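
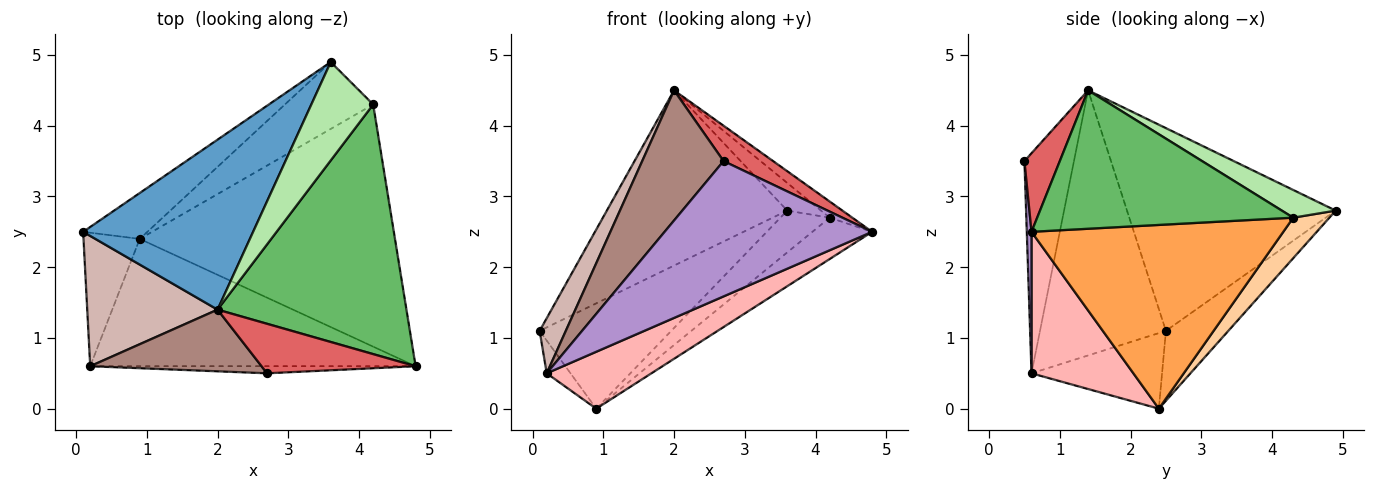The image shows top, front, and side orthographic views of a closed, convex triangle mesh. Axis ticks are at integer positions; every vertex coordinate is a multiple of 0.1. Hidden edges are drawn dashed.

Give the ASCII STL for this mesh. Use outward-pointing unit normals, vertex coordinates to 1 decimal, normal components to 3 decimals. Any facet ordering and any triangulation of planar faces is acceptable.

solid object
 facet normal -0.639 0.552 0.536
  outer loop
   vertex 2.0 1.4 4.5
   vertex 3.6 4.9 2.8
   vertex 0.1 2.5 1.1
  endloop
 endfacet
 facet normal -0.399 0.841 -0.366
  outer loop
   vertex 0.9 2.4 0.0
   vertex 0.1 2.5 1.1
   vertex 3.6 4.9 2.8
  endloop
 endfacet
 facet normal 0.579 0.137 -0.804
  outer loop
   vertex 4.2 4.3 2.7
   vertex 4.8 0.6 2.5
   vertex 0.9 2.4 0.0
  endloop
 endfacet
 facet normal 0.362 0.494 -0.790
  outer loop
   vertex 4.2 4.3 2.7
   vertex 0.9 2.4 0.0
   vertex 3.6 4.9 2.8
  endloop
 endfacet
 facet normal 0.590 0.052 0.806
  outer loop
   vertex 4.2 4.3 2.7
   vertex 2.0 1.4 4.5
   vertex 4.8 0.6 2.5
  endloop
 endfacet
 facet normal 0.396 0.248 0.884
  outer loop
   vertex 4.2 4.3 2.7
   vertex 3.6 4.9 2.8
   vertex 2.0 1.4 4.5
  endloop
 endfacet
 facet normal 0.383 -0.537 0.752
  outer loop
   vertex 2.7 0.5 3.5
   vertex 4.8 0.6 2.5
   vertex 2.0 1.4 4.5
  endloop
 endfacet
 facet normal 0.369 -0.379 -0.849
  outer loop
   vertex 0.2 0.6 0.5
   vertex 0.9 2.4 0.0
   vertex 4.8 0.6 2.5
  endloop
 endfacet
 facet normal 0.023 -0.998 -0.052
  outer loop
   vertex 0.2 0.6 0.5
   vertex 4.8 0.6 2.5
   vertex 2.7 0.5 3.5
  endloop
 endfacet
 facet normal -0.794 0.145 -0.591
  outer loop
   vertex 0.2 0.6 0.5
   vertex 0.1 2.5 1.1
   vertex 0.9 2.4 0.0
  endloop
 endfacet
 facet normal -0.482 -0.792 0.375
  outer loop
   vertex 0.2 0.6 0.5
   vertex 2.7 0.5 3.5
   vertex 2.0 1.4 4.5
  endloop
 endfacet
 facet normal -0.882 -0.183 0.434
  outer loop
   vertex 0.2 0.6 0.5
   vertex 2.0 1.4 4.5
   vertex 0.1 2.5 1.1
  endloop
 endfacet
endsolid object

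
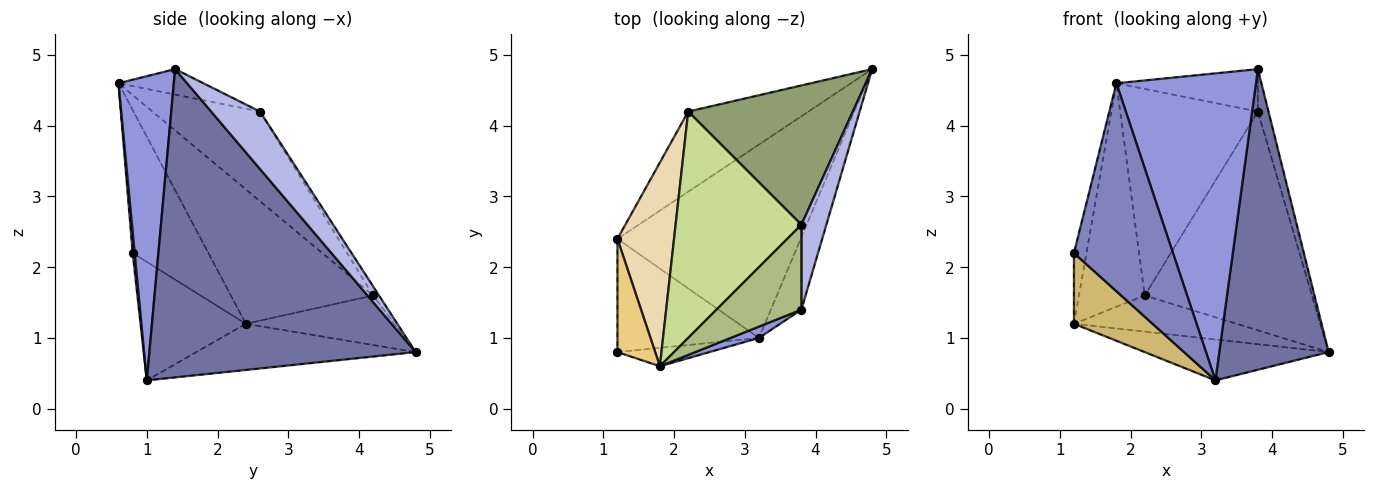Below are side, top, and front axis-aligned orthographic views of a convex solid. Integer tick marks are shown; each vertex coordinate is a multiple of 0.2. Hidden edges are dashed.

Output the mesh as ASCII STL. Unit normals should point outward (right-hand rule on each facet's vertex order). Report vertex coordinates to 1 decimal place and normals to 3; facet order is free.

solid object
 facet normal 0.921 -0.378 -0.091
  outer loop
   vertex 3.2 1.0 0.4
   vertex 4.8 4.8 0.8
   vertex 3.8 1.4 4.8
  endloop
 endfacet
 facet normal 0.020 -0.996 -0.088
  outer loop
   vertex 1.8 0.6 4.6
   vertex 1.2 0.8 2.2
   vertex 3.2 1.0 0.4
  endloop
 endfacet
 facet normal 0.368 -0.929 0.034
  outer loop
   vertex 1.8 0.6 4.6
   vertex 3.2 1.0 0.4
   vertex 3.8 1.4 4.8
  endloop
 endfacet
 facet normal 0.899 0.196 0.391
  outer loop
   vertex 3.8 2.6 4.2
   vertex 3.8 1.4 4.8
   vertex 4.8 4.8 0.8
  endloop
 endfacet
 facet normal -0.029 0.843 0.537
  outer loop
   vertex 3.8 2.6 4.2
   vertex 4.8 4.8 0.8
   vertex 2.2 4.2 1.6
  endloop
 endfacet
 facet normal -0.259 0.432 0.864
  outer loop
   vertex 3.8 2.6 4.2
   vertex 1.8 0.6 4.6
   vertex 3.8 1.4 4.8
  endloop
 endfacet
 facet normal -0.466 0.596 0.654
  outer loop
   vertex 3.8 2.6 4.2
   vertex 2.2 4.2 1.6
   vertex 1.8 0.6 4.6
  endloop
 endfacet
 facet normal -0.239 0.201 -0.950
  outer loop
   vertex 1.2 2.4 1.2
   vertex 4.8 4.8 0.8
   vertex 3.2 1.0 0.4
  endloop
 endfacet
 facet normal -0.351 0.385 -0.853
  outer loop
   vertex 1.2 2.4 1.2
   vertex 2.2 4.2 1.6
   vertex 4.8 4.8 0.8
  endloop
 endfacet
 facet normal -0.579 -0.432 -0.691
  outer loop
   vertex 1.2 2.4 1.2
   vertex 3.2 1.0 0.4
   vertex 1.2 0.8 2.2
  endloop
 endfacet
 facet normal -0.955 0.157 0.252
  outer loop
   vertex 1.2 2.4 1.2
   vertex 1.2 0.8 2.2
   vertex 1.8 0.6 4.6
  endloop
 endfacet
 facet normal -0.848 0.392 0.357
  outer loop
   vertex 1.2 2.4 1.2
   vertex 1.8 0.6 4.6
   vertex 2.2 4.2 1.6
  endloop
 endfacet
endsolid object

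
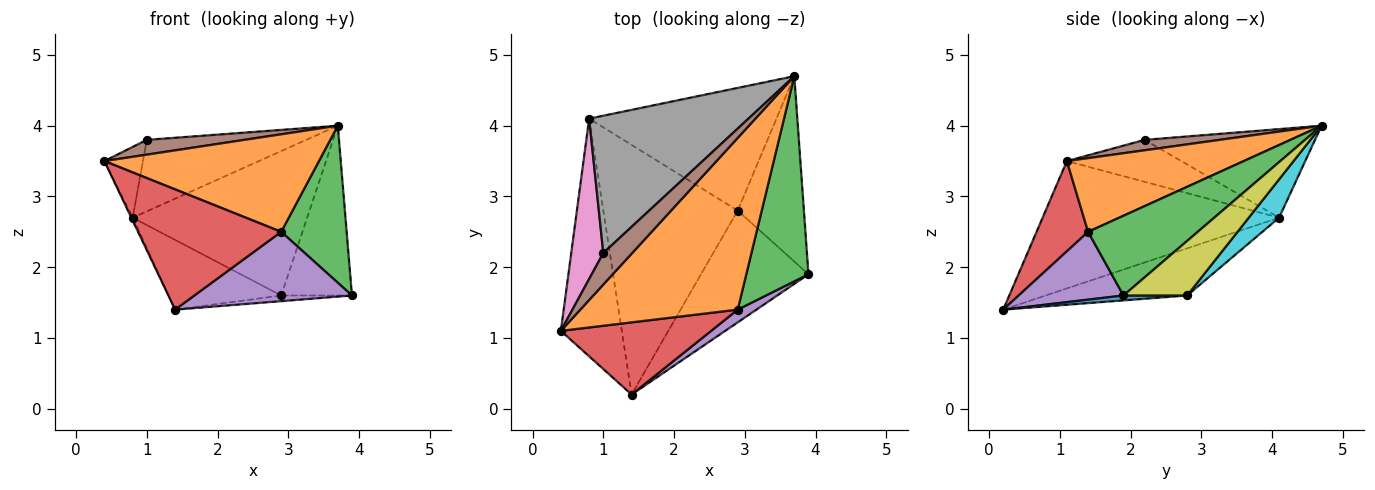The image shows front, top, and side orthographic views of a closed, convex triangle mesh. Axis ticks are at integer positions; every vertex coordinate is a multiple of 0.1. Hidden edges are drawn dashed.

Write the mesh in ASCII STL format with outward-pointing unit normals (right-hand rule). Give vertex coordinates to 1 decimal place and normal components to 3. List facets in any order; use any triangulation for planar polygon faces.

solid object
 facet normal -0.902 0.005 -0.432
  outer loop
   vertex 0.8 4.1 2.7
   vertex 1.4 0.2 1.4
   vertex 0.4 1.1 3.5
  endloop
 endfacet
 facet normal 0.377 -0.457 0.805
  outer loop
   vertex 2.9 1.4 2.5
   vertex 3.7 4.7 4.0
   vertex 0.4 1.1 3.5
  endloop
 endfacet
 facet normal 0.714 -0.426 0.556
  outer loop
   vertex 2.9 1.4 2.5
   vertex 3.9 1.9 1.6
   vertex 3.7 4.7 4.0
  endloop
 endfacet
 facet normal 0.295 -0.819 0.492
  outer loop
   vertex 2.9 1.4 2.5
   vertex 0.4 1.1 3.5
   vertex 1.4 0.2 1.4
  endloop
 endfacet
 facet normal 0.548 -0.823 0.151
  outer loop
   vertex 2.9 1.4 2.5
   vertex 1.4 0.2 1.4
   vertex 3.9 1.9 1.6
  endloop
 endfacet
 facet normal 0.310 -0.404 0.861
  outer loop
   vertex 1.0 2.2 3.8
   vertex 0.4 1.1 3.5
   vertex 3.7 4.7 4.0
  endloop
 endfacet
 facet normal -0.768 0.259 0.586
  outer loop
   vertex 1.0 2.2 3.8
   vertex 0.8 4.1 2.7
   vertex 0.4 1.1 3.5
  endloop
 endfacet
 facet normal -0.442 0.414 0.796
  outer loop
   vertex 1.0 2.2 3.8
   vertex 3.7 4.7 4.0
   vertex 0.8 4.1 2.7
  endloop
 endfacet
 facet normal 0.519 0.577 -0.630
  outer loop
   vertex 2.9 2.8 1.6
   vertex 3.7 4.7 4.0
   vertex 3.9 1.9 1.6
  endloop
 endfacet
 facet normal 0.131 0.755 -0.642
  outer loop
   vertex 2.9 2.8 1.6
   vertex 0.8 4.1 2.7
   vertex 3.7 4.7 4.0
  endloop
 endfacet
 facet normal 0.045 0.051 -0.998
  outer loop
   vertex 2.9 2.8 1.6
   vertex 3.9 1.9 1.6
   vertex 1.4 0.2 1.4
  endloop
 endfacet
 facet normal -0.320 0.255 -0.912
  outer loop
   vertex 2.9 2.8 1.6
   vertex 1.4 0.2 1.4
   vertex 0.8 4.1 2.7
  endloop
 endfacet
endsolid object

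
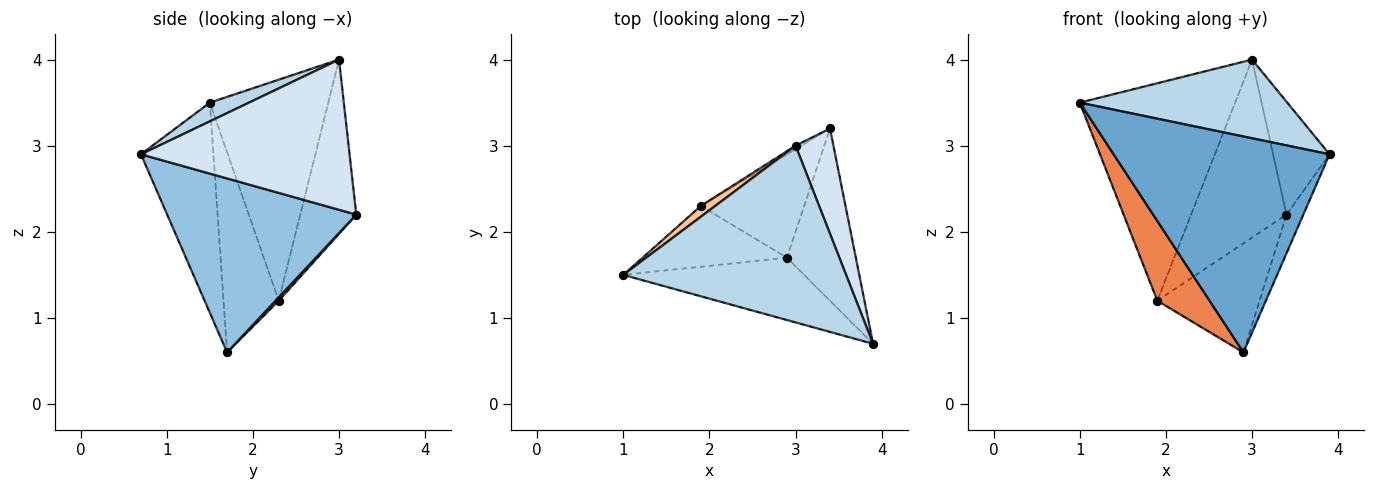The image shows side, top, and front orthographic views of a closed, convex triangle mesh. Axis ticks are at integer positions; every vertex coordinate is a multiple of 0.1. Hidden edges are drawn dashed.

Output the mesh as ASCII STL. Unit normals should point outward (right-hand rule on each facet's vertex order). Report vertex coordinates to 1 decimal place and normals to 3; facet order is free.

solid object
 facet normal -0.307 -0.914 -0.264
  outer loop
   vertex 2.9 1.7 0.6
   vertex 3.9 0.7 2.9
   vertex 1.0 1.5 3.5
  endloop
 endfacet
 facet normal 0.927 0.083 -0.367
  outer loop
   vertex 2.9 1.7 0.6
   vertex 3.4 3.2 2.2
   vertex 3.9 0.7 2.9
  endloop
 endfacet
 facet normal 0.077 -0.406 0.911
  outer loop
   vertex 3.0 3.0 4.0
   vertex 1.0 1.5 3.5
   vertex 3.9 0.7 2.9
  endloop
 endfacet
 facet normal 0.938 0.254 0.237
  outer loop
   vertex 3.0 3.0 4.0
   vertex 3.9 0.7 2.9
   vertex 3.4 3.2 2.2
  endloop
 endfacet
 facet normal -0.644 -0.609 -0.464
  outer loop
   vertex 1.9 2.3 1.2
   vertex 2.9 1.7 0.6
   vertex 1.0 1.5 3.5
  endloop
 endfacet
 facet normal 0.023 0.726 -0.688
  outer loop
   vertex 1.9 2.3 1.2
   vertex 3.4 3.2 2.2
   vertex 2.9 1.7 0.6
  endloop
 endfacet
 facet normal -0.606 0.795 0.039
  outer loop
   vertex 1.9 2.3 1.2
   vertex 1.0 1.5 3.5
   vertex 3.0 3.0 4.0
  endloop
 endfacet
 facet normal -0.506 0.862 -0.017
  outer loop
   vertex 1.9 2.3 1.2
   vertex 3.0 3.0 4.0
   vertex 3.4 3.2 2.2
  endloop
 endfacet
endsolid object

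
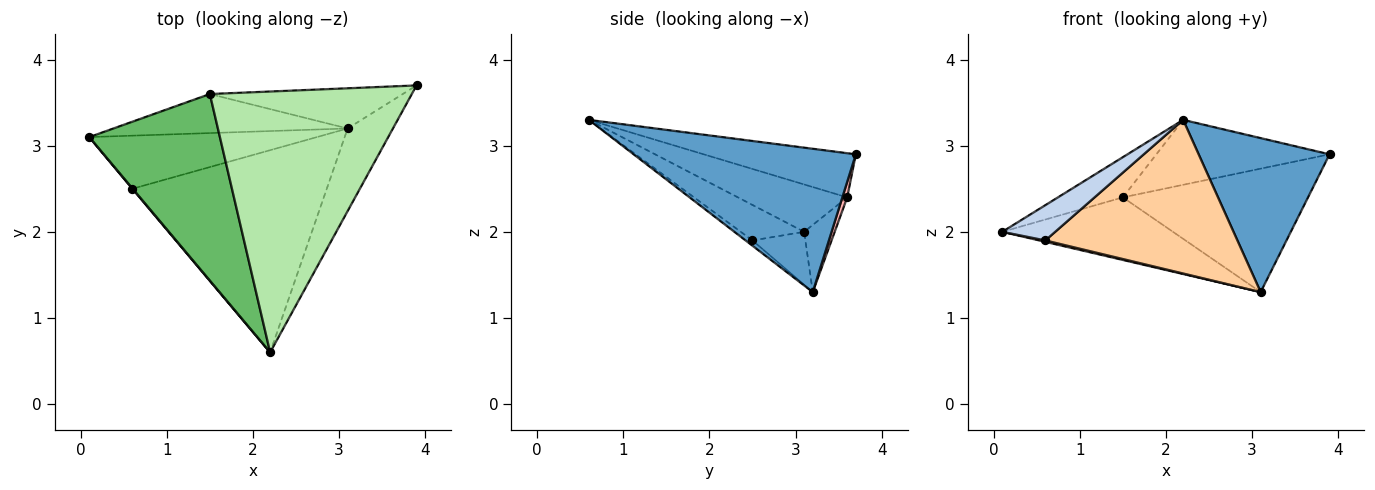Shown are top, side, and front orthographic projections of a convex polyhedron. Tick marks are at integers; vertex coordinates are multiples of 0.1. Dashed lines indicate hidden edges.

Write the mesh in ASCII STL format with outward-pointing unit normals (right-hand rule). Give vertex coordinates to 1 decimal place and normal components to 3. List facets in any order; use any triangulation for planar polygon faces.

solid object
 facet normal 0.831 -0.490 -0.263
  outer loop
   vertex 3.1 3.2 1.3
   vertex 3.9 3.7 2.9
   vertex 2.2 0.6 3.3
  endloop
 endfacet
 facet normal -0.768 -0.641 0.007
  outer loop
   vertex 0.6 2.5 1.9
   vertex 2.2 0.6 3.3
   vertex 0.1 3.1 2.0
  endloop
 endfacet
 facet normal -0.226 -0.026 -0.974
  outer loop
   vertex 0.6 2.5 1.9
   vertex 0.1 3.1 2.0
   vertex 3.1 3.2 1.3
  endloop
 endfacet
 facet normal -0.022 -0.605 -0.796
  outer loop
   vertex 0.6 2.5 1.9
   vertex 3.1 3.2 1.3
   vertex 2.2 0.6 3.3
  endloop
 endfacet
 facet normal -0.334 0.198 0.921
  outer loop
   vertex 1.5 3.6 2.4
   vertex 0.1 3.1 2.0
   vertex 2.2 0.6 3.3
  endloop
 endfacet
 facet normal -0.208 0.236 0.949
  outer loop
   vertex 1.5 3.6 2.4
   vertex 2.2 0.6 3.3
   vertex 3.9 3.7 2.9
  endloop
 endfacet
 facet normal -0.150 0.839 -0.523
  outer loop
   vertex 1.5 3.6 2.4
   vertex 3.1 3.2 1.3
   vertex 0.1 3.1 2.0
  endloop
 endfacet
 facet normal 0.025 0.951 -0.309
  outer loop
   vertex 1.5 3.6 2.4
   vertex 3.9 3.7 2.9
   vertex 3.1 3.2 1.3
  endloop
 endfacet
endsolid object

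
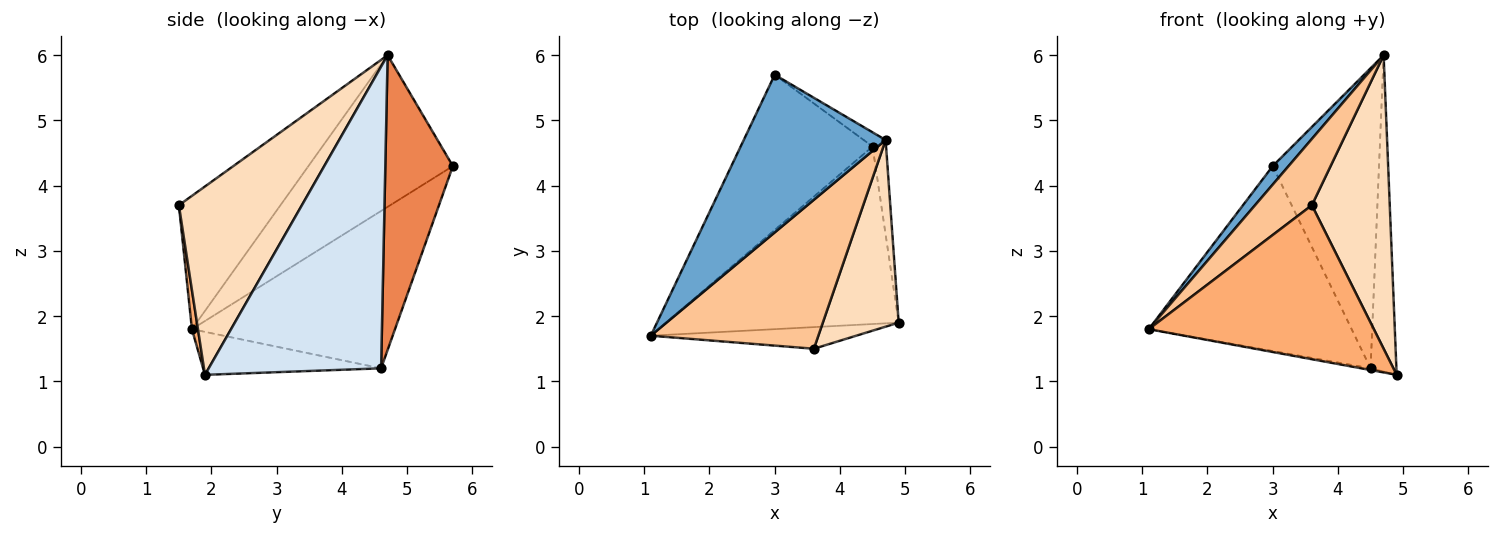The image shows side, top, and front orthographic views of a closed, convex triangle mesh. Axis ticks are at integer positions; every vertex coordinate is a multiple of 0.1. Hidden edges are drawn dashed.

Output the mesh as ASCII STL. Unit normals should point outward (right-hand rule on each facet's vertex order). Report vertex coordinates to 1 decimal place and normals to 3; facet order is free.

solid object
 facet normal -0.728 -0.080 0.681
  outer loop
   vertex 4.7 4.7 6.0
   vertex 3.0 5.7 4.3
   vertex 1.1 1.7 1.8
  endloop
 endfacet
 facet normal -0.182 0.010 -0.983
  outer loop
   vertex 4.5 4.6 1.2
   vertex 4.9 1.9 1.1
   vertex 1.1 1.7 1.8
  endloop
 endfacet
 facet normal -0.608 0.608 -0.510
  outer loop
   vertex 4.5 4.6 1.2
   vertex 1.1 1.7 1.8
   vertex 3.0 5.7 4.3
  endloop
 endfacet
 facet normal 0.988 0.148 -0.044
  outer loop
   vertex 4.5 4.6 1.2
   vertex 4.7 4.7 6.0
   vertex 4.9 1.9 1.1
  endloop
 endfacet
 facet normal 0.536 0.843 -0.040
  outer loop
   vertex 4.5 4.6 1.2
   vertex 3.0 5.7 4.3
   vertex 4.7 4.7 6.0
  endloop
 endfacet
 facet normal 0.026 -0.990 -0.139
  outer loop
   vertex 3.6 1.5 3.7
   vertex 1.1 1.7 1.8
   vertex 4.9 1.9 1.1
  endloop
 endfacet
 facet normal -0.588 -0.329 0.739
  outer loop
   vertex 3.6 1.5 3.7
   vertex 4.7 4.7 6.0
   vertex 1.1 1.7 1.8
  endloop
 endfacet
 facet normal 0.800 -0.506 0.322
  outer loop
   vertex 3.6 1.5 3.7
   vertex 4.9 1.9 1.1
   vertex 4.7 4.7 6.0
  endloop
 endfacet
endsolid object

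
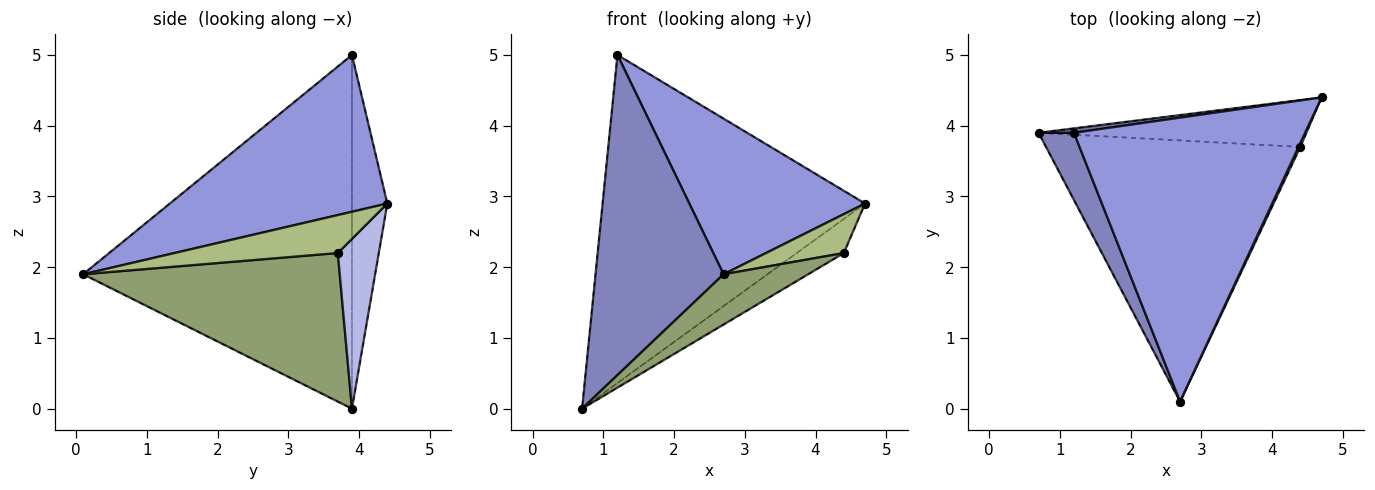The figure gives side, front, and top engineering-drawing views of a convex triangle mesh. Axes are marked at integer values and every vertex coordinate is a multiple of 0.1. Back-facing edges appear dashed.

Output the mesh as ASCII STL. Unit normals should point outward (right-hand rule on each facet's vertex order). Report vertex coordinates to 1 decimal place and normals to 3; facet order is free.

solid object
 facet normal -0.134 0.991 0.013
  outer loop
   vertex 1.2 3.9 5.0
   vertex 4.7 4.4 2.9
   vertex 0.7 3.9 0.0
  endloop
 endfacet
 facet normal -0.899 -0.428 0.090
  outer loop
   vertex 1.2 3.9 5.0
   vertex 0.7 3.9 0.0
   vertex 2.7 0.1 1.9
  endloop
 endfacet
 facet normal 0.511 -0.413 0.754
  outer loop
   vertex 1.2 3.9 5.0
   vertex 2.7 0.1 1.9
   vertex 4.7 4.4 2.9
  endloop
 endfacet
 facet normal 0.456 0.524 -0.719
  outer loop
   vertex 4.4 3.7 2.2
   vertex 0.7 3.9 0.0
   vertex 4.7 4.4 2.9
  endloop
 endfacet
 facet normal 0.498 -0.164 -0.852
  outer loop
   vertex 4.4 3.7 2.2
   vertex 2.7 0.1 1.9
   vertex 0.7 3.9 0.0
  endloop
 endfacet
 facet normal 0.902 -0.430 0.043
  outer loop
   vertex 4.4 3.7 2.2
   vertex 4.7 4.4 2.9
   vertex 2.7 0.1 1.9
  endloop
 endfacet
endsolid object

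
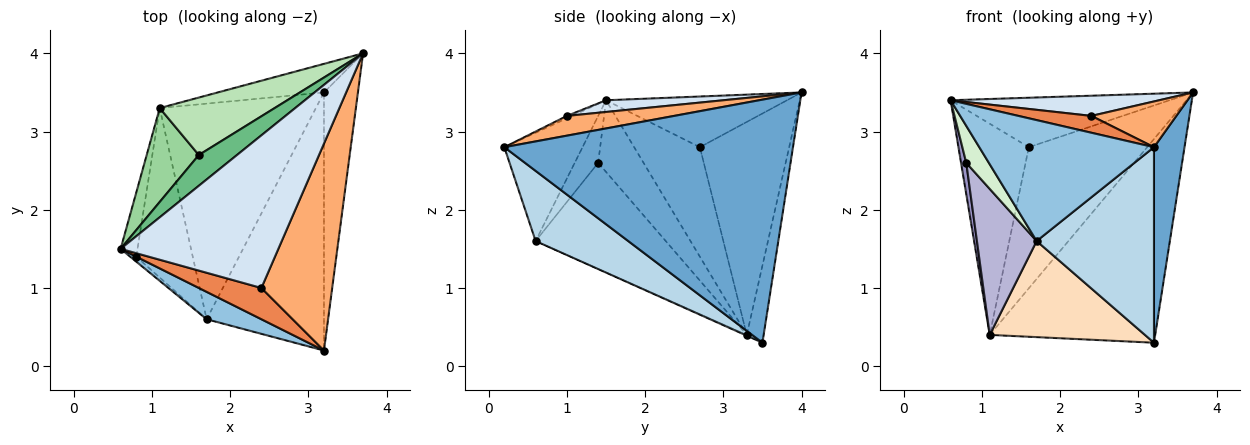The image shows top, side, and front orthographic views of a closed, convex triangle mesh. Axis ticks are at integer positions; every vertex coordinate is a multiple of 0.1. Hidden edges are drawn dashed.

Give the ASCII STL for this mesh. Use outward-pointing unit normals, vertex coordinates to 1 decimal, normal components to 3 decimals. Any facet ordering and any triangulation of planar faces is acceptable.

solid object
 facet normal 0.985 -0.104 -0.138
  outer loop
   vertex 3.2 3.5 0.3
   vertex 3.7 4.0 3.5
   vertex 3.2 0.2 2.8
  endloop
 endfacet
 facet normal -0.400 -0.894 0.202
  outer loop
   vertex 1.7 0.6 1.6
   vertex 3.2 0.2 2.8
   vertex 0.6 1.5 3.4
  endloop
 endfacet
 facet normal 0.430 -0.545 -0.720
  outer loop
   vertex 1.7 0.6 1.6
   vertex 3.2 3.5 0.3
   vertex 3.2 0.2 2.8
  endloop
 endfacet
 facet normal 0.074 -0.131 0.989
  outer loop
   vertex 2.4 1.0 3.2
   vertex 3.7 4.0 3.5
   vertex 0.6 1.5 3.4
  endloop
 endfacet
 facet normal -0.034 -0.474 0.880
  outer loop
   vertex 2.4 1.0 3.2
   vertex 0.6 1.5 3.4
   vertex 3.2 0.2 2.8
  endloop
 endfacet
 facet normal 0.263 -0.208 0.942
  outer loop
   vertex 2.4 1.0 3.2
   vertex 3.2 0.2 2.8
   vertex 3.7 4.0 3.5
  endloop
 endfacet
 facet normal -0.100 0.985 -0.138
  outer loop
   vertex 1.1 3.3 0.4
   vertex 3.7 4.0 3.5
   vertex 3.2 3.5 0.3
  endloop
 endfacet
 facet normal -0.005 -0.407 -0.913
  outer loop
   vertex 1.1 3.3 0.4
   vertex 3.2 3.5 0.3
   vertex 1.7 0.6 1.6
  endloop
 endfacet
 facet normal -0.574 0.695 0.433
  outer loop
   vertex 1.6 2.7 2.8
   vertex 0.6 1.5 3.4
   vertex 3.7 4.0 3.5
  endloop
 endfacet
 facet normal -0.649 0.695 0.309
  outer loop
   vertex 1.6 2.7 2.8
   vertex 1.1 3.3 0.4
   vertex 0.6 1.5 3.4
  endloop
 endfacet
 facet normal -0.573 0.759 0.309
  outer loop
   vertex 1.6 2.7 2.8
   vertex 3.7 4.0 3.5
   vertex 1.1 3.3 0.4
  endloop
 endfacet
 facet normal -0.717 -0.691 -0.093
  outer loop
   vertex 0.8 1.4 2.6
   vertex 1.7 0.6 1.6
   vertex 0.6 1.5 3.4
  endloop
 endfacet
 facet normal -0.967 -0.111 -0.228
  outer loop
   vertex 0.8 1.4 2.6
   vertex 0.6 1.5 3.4
   vertex 1.1 3.3 0.4
  endloop
 endfacet
 facet normal -0.818 -0.375 -0.436
  outer loop
   vertex 0.8 1.4 2.6
   vertex 1.1 3.3 0.4
   vertex 1.7 0.6 1.6
  endloop
 endfacet
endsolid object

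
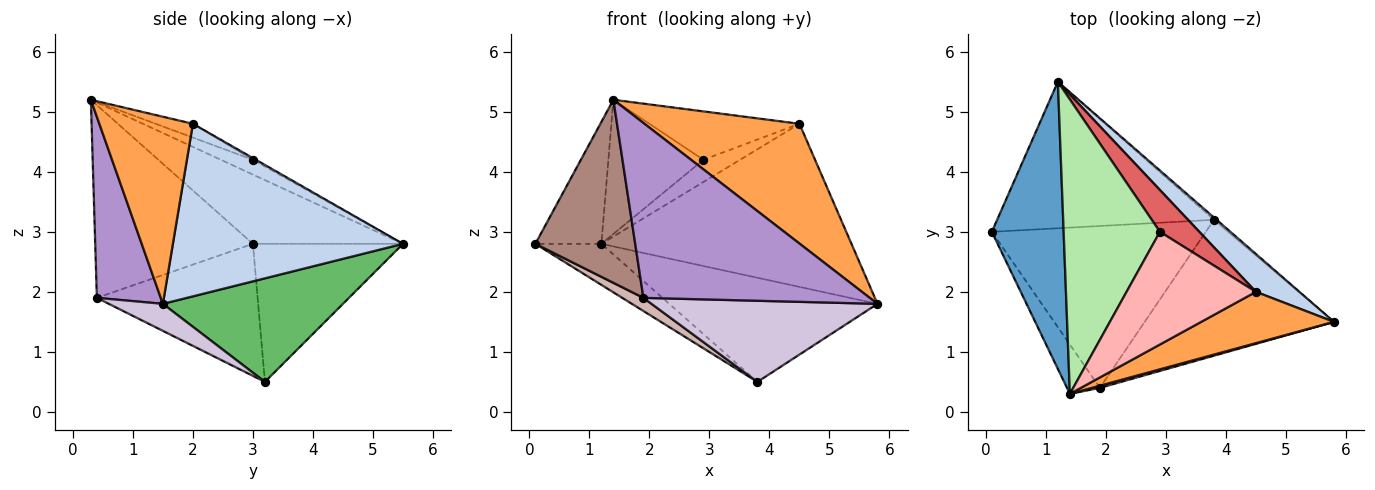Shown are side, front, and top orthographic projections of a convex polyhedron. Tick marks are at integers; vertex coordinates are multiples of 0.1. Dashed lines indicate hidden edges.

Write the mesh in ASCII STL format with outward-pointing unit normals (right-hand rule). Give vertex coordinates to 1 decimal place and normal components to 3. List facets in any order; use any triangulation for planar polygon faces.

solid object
 facet normal -0.664 0.292 0.688
  outer loop
   vertex 1.4 0.3 5.2
   vertex 1.2 5.5 2.8
   vertex 0.1 3.0 2.8
  endloop
 endfacet
 facet normal 0.667 0.725 0.168
  outer loop
   vertex 4.5 2.0 4.8
   vertex 5.8 1.5 1.8
   vertex 1.2 5.5 2.8
  endloop
 endfacet
 facet normal 0.485 -0.804 0.344
  outer loop
   vertex 4.5 2.0 4.8
   vertex 1.4 0.3 5.2
   vertex 5.8 1.5 1.8
  endloop
 endfacet
 facet normal -0.523 0.230 -0.821
  outer loop
   vertex 3.8 3.2 0.5
   vertex 0.1 3.0 2.8
   vertex 1.2 5.5 2.8
  endloop
 endfacet
 facet normal 0.654 0.756 -0.017
  outer loop
   vertex 3.8 3.2 0.5
   vertex 1.2 5.5 2.8
   vertex 5.8 1.5 1.8
  endloop
 endfacet
 facet normal -0.138 0.411 0.901
  outer loop
   vertex 2.9 3.0 4.2
   vertex 1.2 5.5 2.8
   vertex 1.4 0.3 5.2
  endloop
 endfacet
 facet normal -0.038 0.468 0.883
  outer loop
   vertex 2.9 3.0 4.2
   vertex 4.5 2.0 4.8
   vertex 1.2 5.5 2.8
  endloop
 endfacet
 facet normal -0.097 0.393 0.914
  outer loop
   vertex 2.9 3.0 4.2
   vertex 1.4 0.3 5.2
   vertex 4.5 2.0 4.8
  endloop
 endfacet
 facet normal 0.272 -0.962 0.012
  outer loop
   vertex 1.9 0.4 1.9
   vertex 5.8 1.5 1.8
   vertex 1.4 0.3 5.2
  endloop
 endfacet
 facet normal 0.122 -0.509 -0.852
  outer loop
   vertex 1.9 0.4 1.9
   vertex 3.8 3.2 0.5
   vertex 5.8 1.5 1.8
  endloop
 endfacet
 facet normal -0.836 -0.530 -0.143
  outer loop
   vertex 1.9 0.4 1.9
   vertex 1.4 0.3 5.2
   vertex 0.1 3.0 2.8
  endloop
 endfacet
 facet normal -0.524 -0.069 -0.849
  outer loop
   vertex 1.9 0.4 1.9
   vertex 0.1 3.0 2.8
   vertex 3.8 3.2 0.5
  endloop
 endfacet
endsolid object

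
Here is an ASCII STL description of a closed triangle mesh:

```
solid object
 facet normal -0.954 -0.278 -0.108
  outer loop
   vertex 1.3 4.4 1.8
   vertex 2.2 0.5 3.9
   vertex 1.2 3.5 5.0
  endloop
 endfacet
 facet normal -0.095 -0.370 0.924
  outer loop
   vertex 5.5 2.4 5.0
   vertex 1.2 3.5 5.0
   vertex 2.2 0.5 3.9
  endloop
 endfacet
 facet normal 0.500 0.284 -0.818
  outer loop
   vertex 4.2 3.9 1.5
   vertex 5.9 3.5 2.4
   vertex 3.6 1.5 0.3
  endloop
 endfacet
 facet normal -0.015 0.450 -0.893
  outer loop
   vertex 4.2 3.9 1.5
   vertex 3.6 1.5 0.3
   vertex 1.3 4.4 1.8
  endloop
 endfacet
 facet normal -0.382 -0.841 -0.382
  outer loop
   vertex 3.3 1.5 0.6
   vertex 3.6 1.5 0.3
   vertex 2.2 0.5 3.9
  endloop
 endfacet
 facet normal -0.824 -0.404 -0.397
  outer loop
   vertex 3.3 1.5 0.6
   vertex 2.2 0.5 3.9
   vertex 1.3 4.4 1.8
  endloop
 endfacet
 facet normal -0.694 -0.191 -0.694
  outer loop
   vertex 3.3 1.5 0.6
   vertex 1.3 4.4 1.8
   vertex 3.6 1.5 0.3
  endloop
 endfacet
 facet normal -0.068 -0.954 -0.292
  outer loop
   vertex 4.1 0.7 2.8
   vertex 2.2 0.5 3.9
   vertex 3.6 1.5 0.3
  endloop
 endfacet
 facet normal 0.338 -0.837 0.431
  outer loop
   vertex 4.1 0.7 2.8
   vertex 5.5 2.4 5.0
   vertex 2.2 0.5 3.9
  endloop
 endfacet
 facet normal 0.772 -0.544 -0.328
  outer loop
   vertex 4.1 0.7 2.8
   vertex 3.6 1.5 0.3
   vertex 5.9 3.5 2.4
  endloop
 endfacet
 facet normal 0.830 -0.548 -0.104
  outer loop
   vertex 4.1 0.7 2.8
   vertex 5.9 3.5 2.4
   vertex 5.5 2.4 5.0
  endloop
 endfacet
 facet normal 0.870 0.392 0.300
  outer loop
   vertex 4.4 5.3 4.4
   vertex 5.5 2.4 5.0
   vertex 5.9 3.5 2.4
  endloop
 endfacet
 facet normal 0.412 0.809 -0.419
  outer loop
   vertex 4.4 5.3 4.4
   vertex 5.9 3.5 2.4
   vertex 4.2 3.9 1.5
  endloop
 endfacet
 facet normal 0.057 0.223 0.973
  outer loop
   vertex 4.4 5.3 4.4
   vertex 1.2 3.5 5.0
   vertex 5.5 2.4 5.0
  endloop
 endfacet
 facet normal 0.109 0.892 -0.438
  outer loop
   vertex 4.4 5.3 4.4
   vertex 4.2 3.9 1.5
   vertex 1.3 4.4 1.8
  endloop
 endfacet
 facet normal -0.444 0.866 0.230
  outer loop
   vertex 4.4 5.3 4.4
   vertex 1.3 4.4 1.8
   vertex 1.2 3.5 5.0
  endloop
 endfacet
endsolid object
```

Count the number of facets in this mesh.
16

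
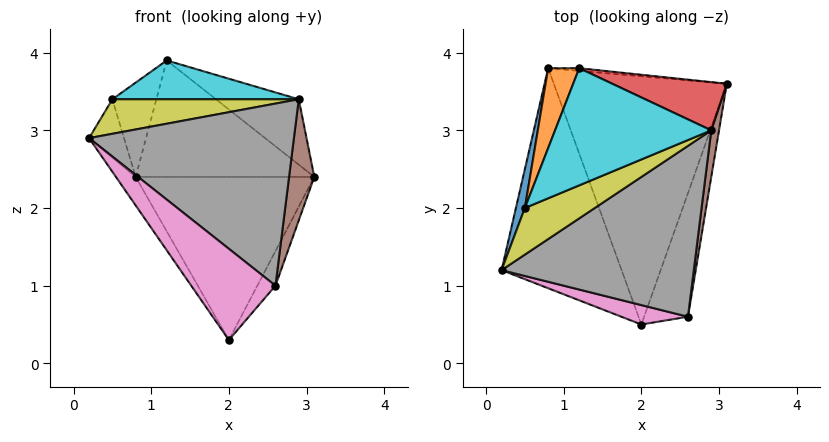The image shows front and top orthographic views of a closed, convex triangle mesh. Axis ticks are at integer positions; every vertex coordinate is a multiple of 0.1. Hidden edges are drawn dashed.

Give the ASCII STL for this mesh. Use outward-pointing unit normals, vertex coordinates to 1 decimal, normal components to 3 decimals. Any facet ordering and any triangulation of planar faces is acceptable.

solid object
 facet normal -0.810 0.075 -0.581
  outer loop
   vertex 0.8 3.8 2.4
   vertex 2.0 0.5 0.3
   vertex 0.2 1.2 2.9
  endloop
 endfacet
 facet normal 0.048 0.549 -0.835
  outer loop
   vertex 0.8 3.8 2.4
   vertex 3.1 3.6 2.4
   vertex 2.0 0.5 0.3
  endloop
 endfacet
 facet normal 0.087 0.996 -0.023
  outer loop
   vertex 1.2 3.8 3.9
   vertex 3.1 3.6 2.4
   vertex 0.8 3.8 2.4
  endloop
 endfacet
 facet normal 0.484 0.704 0.519
  outer loop
   vertex 2.9 3.0 3.4
   vertex 3.1 3.6 2.4
   vertex 1.2 3.8 3.9
  endloop
 endfacet
 facet normal 0.733 0.183 -0.655
  outer loop
   vertex 2.6 0.6 1.0
   vertex 2.0 0.5 0.3
   vertex 3.1 3.6 2.4
  endloop
 endfacet
 facet normal 0.977 -0.198 0.076
  outer loop
   vertex 2.6 0.6 1.0
   vertex 3.1 3.6 2.4
   vertex 2.9 3.0 3.4
  endloop
 endfacet
 facet normal -0.080 -0.975 0.207
  outer loop
   vertex 2.6 0.6 1.0
   vertex 0.2 1.2 2.9
   vertex 2.0 0.5 0.3
  endloop
 endfacet
 facet normal 0.338 -0.686 0.644
  outer loop
   vertex 2.6 0.6 1.0
   vertex 2.9 3.0 3.4
   vertex 0.2 1.2 2.9
  endloop
 endfacet
 facet normal 0.241 -0.578 0.780
  outer loop
   vertex 0.5 2.0 3.4
   vertex 0.2 1.2 2.9
   vertex 2.9 3.0 3.4
  endloop
 endfacet
 facet normal 0.130 -0.312 0.941
  outer loop
   vertex 0.5 2.0 3.4
   vertex 2.9 3.0 3.4
   vertex 1.2 3.8 3.9
  endloop
 endfacet
 facet normal -0.953 0.252 0.168
  outer loop
   vertex 0.5 2.0 3.4
   vertex 0.8 3.8 2.4
   vertex 0.2 1.2 2.9
  endloop
 endfacet
 facet normal -0.924 0.291 0.247
  outer loop
   vertex 0.5 2.0 3.4
   vertex 1.2 3.8 3.9
   vertex 0.8 3.8 2.4
  endloop
 endfacet
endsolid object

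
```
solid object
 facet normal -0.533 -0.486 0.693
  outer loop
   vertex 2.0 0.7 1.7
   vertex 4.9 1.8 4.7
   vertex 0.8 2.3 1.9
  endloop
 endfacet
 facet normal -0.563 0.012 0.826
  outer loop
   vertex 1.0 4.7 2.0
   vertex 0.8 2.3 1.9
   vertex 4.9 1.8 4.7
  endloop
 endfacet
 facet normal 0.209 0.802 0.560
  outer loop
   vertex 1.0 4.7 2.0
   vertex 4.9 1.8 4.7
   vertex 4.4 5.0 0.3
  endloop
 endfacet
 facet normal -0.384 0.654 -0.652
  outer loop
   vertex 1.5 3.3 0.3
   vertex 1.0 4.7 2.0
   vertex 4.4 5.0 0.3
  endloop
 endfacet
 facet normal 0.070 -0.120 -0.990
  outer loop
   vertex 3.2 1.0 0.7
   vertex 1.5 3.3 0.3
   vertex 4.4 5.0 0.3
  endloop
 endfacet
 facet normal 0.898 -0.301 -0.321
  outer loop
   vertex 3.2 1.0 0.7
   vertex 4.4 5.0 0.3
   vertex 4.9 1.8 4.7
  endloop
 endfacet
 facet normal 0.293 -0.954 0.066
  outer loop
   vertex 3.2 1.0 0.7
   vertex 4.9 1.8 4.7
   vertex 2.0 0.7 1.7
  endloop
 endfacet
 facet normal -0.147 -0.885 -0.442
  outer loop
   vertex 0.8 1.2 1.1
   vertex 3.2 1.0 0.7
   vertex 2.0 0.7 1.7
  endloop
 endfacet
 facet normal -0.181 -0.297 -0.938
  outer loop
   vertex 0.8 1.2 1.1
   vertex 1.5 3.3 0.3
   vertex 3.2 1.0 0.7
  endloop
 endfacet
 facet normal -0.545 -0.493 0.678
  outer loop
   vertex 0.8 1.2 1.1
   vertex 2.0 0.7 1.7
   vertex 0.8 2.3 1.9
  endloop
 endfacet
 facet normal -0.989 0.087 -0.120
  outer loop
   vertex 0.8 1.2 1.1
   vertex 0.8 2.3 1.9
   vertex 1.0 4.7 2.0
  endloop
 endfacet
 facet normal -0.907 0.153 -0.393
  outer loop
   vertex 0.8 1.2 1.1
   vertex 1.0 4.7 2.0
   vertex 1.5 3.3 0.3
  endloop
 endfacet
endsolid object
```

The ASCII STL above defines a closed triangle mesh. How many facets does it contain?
12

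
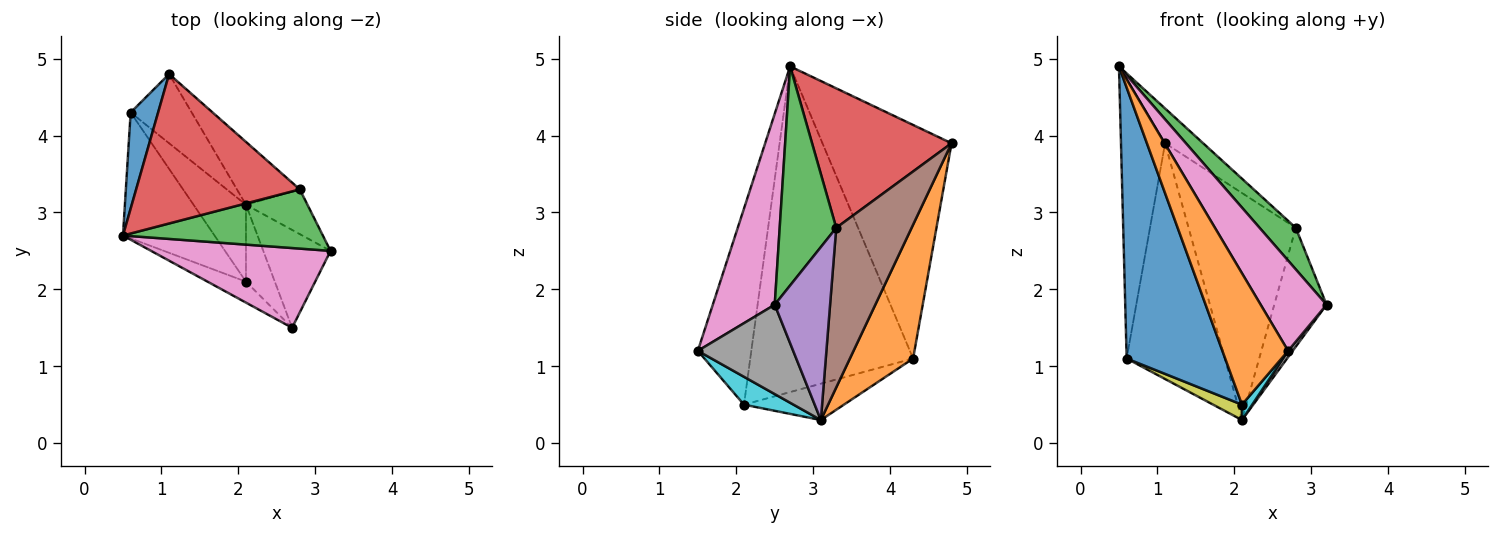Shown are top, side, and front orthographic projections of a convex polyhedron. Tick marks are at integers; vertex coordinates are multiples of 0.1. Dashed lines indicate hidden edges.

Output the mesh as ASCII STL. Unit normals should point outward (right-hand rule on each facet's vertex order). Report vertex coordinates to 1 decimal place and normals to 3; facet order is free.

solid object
 facet normal -0.940 0.321 0.111
  outer loop
   vertex 0.6 4.3 1.1
   vertex 0.5 2.7 4.9
   vertex 1.1 4.8 3.9
  endloop
 endfacet
 facet normal 0.525 0.816 -0.240
  outer loop
   vertex 0.6 4.3 1.1
   vertex 1.1 4.8 3.9
   vertex 2.1 3.1 0.3
  endloop
 endfacet
 facet normal 0.668 -0.428 0.609
  outer loop
   vertex 2.8 3.3 2.8
   vertex 0.5 2.7 4.9
   vertex 3.2 2.5 1.8
  endloop
 endfacet
 facet normal 0.639 0.174 0.749
  outer loop
   vertex 2.8 3.3 2.8
   vertex 1.1 4.8 3.9
   vertex 0.5 2.7 4.9
  endloop
 endfacet
 facet normal 0.704 0.665 -0.250
  outer loop
   vertex 2.8 3.3 2.8
   vertex 3.2 2.5 1.8
   vertex 2.1 3.1 0.3
  endloop
 endfacet
 facet normal 0.561 0.798 -0.221
  outer loop
   vertex 2.8 3.3 2.8
   vertex 2.1 3.1 0.3
   vertex 1.1 4.8 3.9
  endloop
 endfacet
 facet normal 0.576 -0.613 0.541
  outer loop
   vertex 2.7 1.5 1.2
   vertex 3.2 2.5 1.8
   vertex 0.5 2.7 4.9
  endloop
 endfacet
 facet normal 0.798 -0.039 -0.601
  outer loop
   vertex 2.7 1.5 1.2
   vertex 2.1 3.1 0.3
   vertex 3.2 2.5 1.8
  endloop
 endfacet
 facet normal -0.562 -0.162 -0.811
  outer loop
   vertex 2.1 2.1 0.5
   vertex 0.6 4.3 1.1
   vertex 2.1 3.1 0.3
  endloop
 endfacet
 facet normal 0.688 -0.142 -0.712
  outer loop
   vertex 2.1 2.1 0.5
   vertex 2.1 3.1 0.3
   vertex 2.7 1.5 1.2
  endloop
 endfacet
 facet normal -0.832 -0.503 -0.234
  outer loop
   vertex 2.1 2.1 0.5
   vertex 0.5 2.7 4.9
   vertex 0.6 4.3 1.1
  endloop
 endfacet
 facet normal -0.626 -0.770 -0.123
  outer loop
   vertex 2.1 2.1 0.5
   vertex 2.7 1.5 1.2
   vertex 0.5 2.7 4.9
  endloop
 endfacet
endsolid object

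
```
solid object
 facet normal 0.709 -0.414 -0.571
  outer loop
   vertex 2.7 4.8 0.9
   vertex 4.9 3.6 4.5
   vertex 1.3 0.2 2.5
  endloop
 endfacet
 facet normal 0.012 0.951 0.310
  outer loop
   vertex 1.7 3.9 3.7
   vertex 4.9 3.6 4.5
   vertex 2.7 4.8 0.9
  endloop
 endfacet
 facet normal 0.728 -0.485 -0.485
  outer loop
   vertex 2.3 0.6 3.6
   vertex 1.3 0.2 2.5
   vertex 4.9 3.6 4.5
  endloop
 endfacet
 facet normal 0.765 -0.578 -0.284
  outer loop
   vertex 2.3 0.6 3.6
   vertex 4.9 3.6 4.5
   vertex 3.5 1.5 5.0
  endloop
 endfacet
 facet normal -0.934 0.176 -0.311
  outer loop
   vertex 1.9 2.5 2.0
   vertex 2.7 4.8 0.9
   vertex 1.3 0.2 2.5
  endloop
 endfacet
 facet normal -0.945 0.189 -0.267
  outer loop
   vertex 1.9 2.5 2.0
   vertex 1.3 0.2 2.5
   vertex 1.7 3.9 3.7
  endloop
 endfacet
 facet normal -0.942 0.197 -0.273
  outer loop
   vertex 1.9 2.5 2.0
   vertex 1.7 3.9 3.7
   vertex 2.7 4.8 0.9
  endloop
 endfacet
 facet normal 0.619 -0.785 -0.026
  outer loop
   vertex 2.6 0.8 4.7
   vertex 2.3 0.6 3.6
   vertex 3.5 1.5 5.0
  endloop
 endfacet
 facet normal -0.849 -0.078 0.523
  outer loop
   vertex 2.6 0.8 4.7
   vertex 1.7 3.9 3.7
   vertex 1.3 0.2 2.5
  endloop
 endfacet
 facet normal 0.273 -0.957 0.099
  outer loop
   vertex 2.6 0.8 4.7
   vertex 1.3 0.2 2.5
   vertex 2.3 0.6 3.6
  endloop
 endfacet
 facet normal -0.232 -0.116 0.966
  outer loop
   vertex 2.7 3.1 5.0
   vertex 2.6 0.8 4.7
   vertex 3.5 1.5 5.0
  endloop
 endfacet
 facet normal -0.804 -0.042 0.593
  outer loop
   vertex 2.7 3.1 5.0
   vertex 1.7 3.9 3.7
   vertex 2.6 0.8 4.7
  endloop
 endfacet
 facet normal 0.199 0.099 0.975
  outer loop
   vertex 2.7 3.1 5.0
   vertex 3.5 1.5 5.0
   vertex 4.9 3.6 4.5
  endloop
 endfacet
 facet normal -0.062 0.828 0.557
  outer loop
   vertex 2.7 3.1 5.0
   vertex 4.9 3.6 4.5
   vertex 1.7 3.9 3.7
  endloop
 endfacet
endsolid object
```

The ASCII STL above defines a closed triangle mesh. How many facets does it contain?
14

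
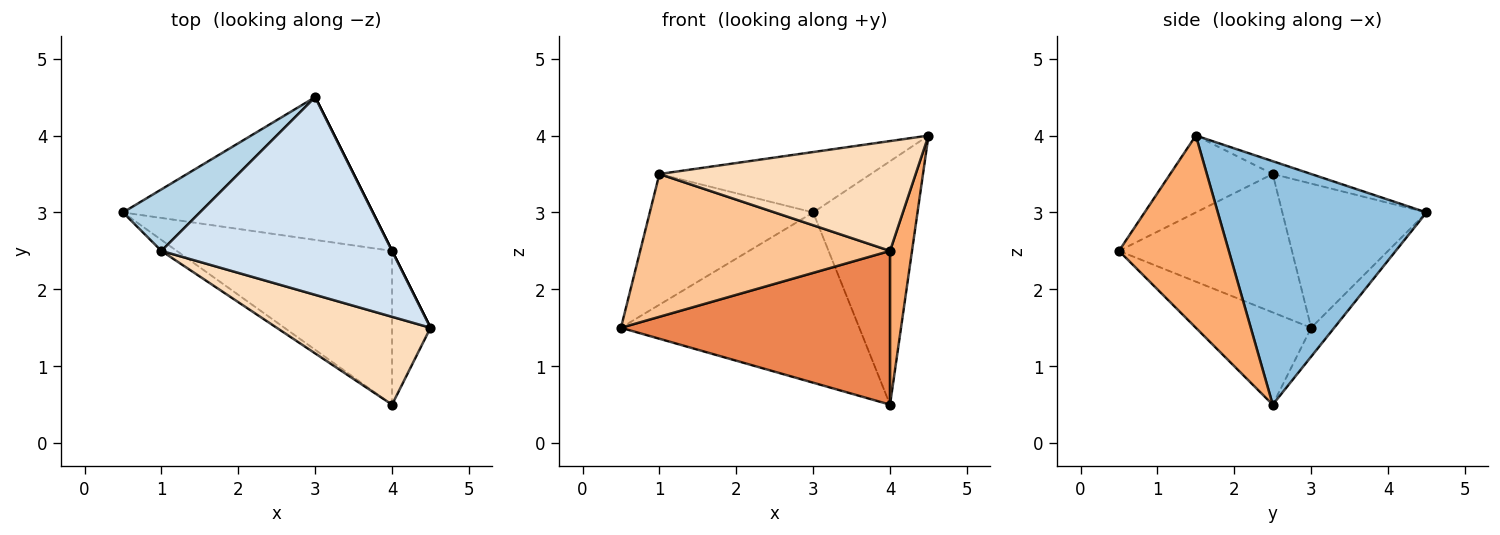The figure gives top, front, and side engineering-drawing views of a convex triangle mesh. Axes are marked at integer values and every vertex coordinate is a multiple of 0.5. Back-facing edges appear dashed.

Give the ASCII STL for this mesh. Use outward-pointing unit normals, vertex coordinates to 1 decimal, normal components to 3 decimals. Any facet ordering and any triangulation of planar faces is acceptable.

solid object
 facet normal -0.074 0.764 -0.641
  outer loop
   vertex 4.0 2.5 0.5
   vertex 0.5 3.0 1.5
   vertex 3.0 4.5 3.0
  endloop
 endfacet
 facet normal 0.894 0.447 0.000
  outer loop
   vertex 4.0 2.5 0.5
   vertex 3.0 4.5 3.0
   vertex 4.5 1.5 4.0
  endloop
 endfacet
 facet normal -0.624 0.707 0.333
  outer loop
   vertex 1.0 2.5 3.5
   vertex 3.0 4.5 3.0
   vertex 0.5 3.0 1.5
  endloop
 endfacet
 facet normal -0.053 0.292 0.955
  outer loop
   vertex 1.0 2.5 3.5
   vertex 4.5 1.5 4.0
   vertex 3.0 4.5 3.0
  endloop
 endfacet
 facet normal -0.290 -0.677 -0.677
  outer loop
   vertex 4.0 0.5 2.5
   vertex 0.5 3.0 1.5
   vertex 4.0 2.5 0.5
  endloop
 endfacet
 facet normal 0.962 -0.192 -0.192
  outer loop
   vertex 4.0 0.5 2.5
   vertex 4.0 2.5 0.5
   vertex 4.5 1.5 4.0
  endloop
 endfacet
 facet normal -0.568 -0.821 -0.063
  outer loop
   vertex 4.0 0.5 2.5
   vertex 1.0 2.5 3.5
   vertex 0.5 3.0 1.5
  endloop
 endfacet
 facet normal -0.298 -0.745 0.596
  outer loop
   vertex 4.0 0.5 2.5
   vertex 4.5 1.5 4.0
   vertex 1.0 2.5 3.5
  endloop
 endfacet
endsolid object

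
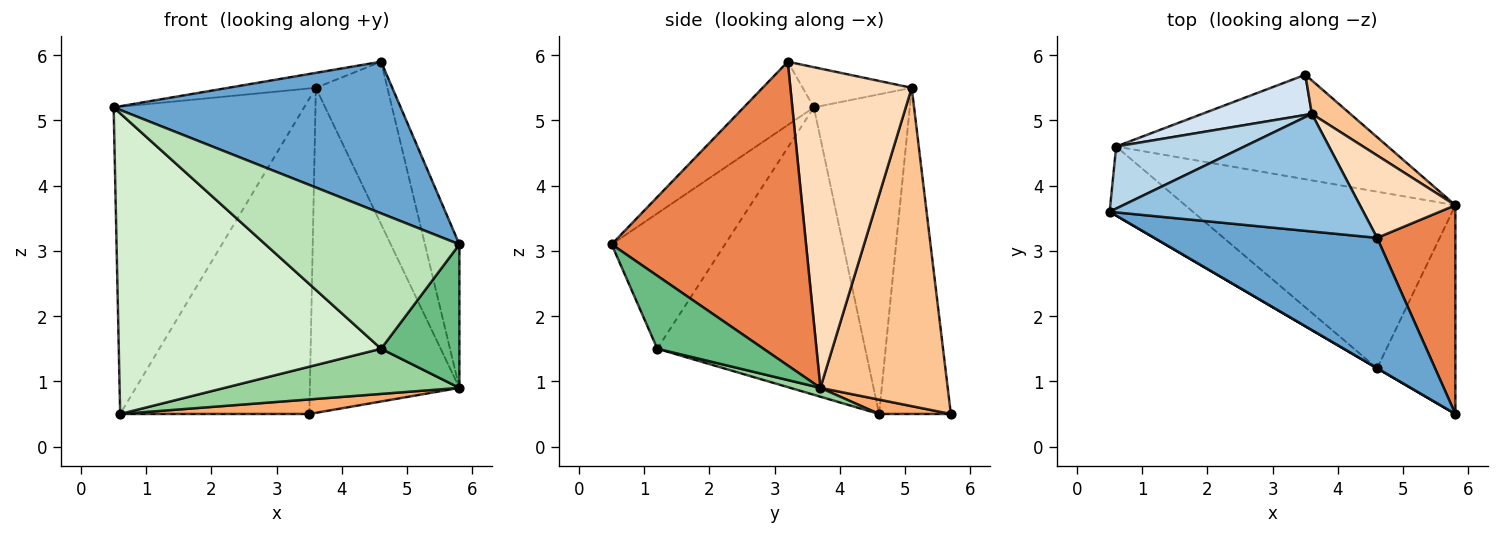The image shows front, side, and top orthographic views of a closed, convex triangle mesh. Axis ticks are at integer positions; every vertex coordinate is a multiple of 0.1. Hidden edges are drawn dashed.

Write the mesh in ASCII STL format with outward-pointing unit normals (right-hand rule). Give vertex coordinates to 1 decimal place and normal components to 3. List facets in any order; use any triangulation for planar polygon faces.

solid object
 facet normal -0.182 -0.746 0.641
  outer loop
   vertex 4.6 3.2 5.9
   vertex 0.5 3.6 5.2
   vertex 5.8 0.5 3.1
  endloop
 endfacet
 facet normal -0.155 0.125 0.980
  outer loop
   vertex 3.6 5.1 5.5
   vertex 0.5 3.6 5.2
   vertex 4.6 3.2 5.9
  endloop
 endfacet
 facet normal -0.443 0.879 0.178
  outer loop
   vertex 3.6 5.1 5.5
   vertex 0.6 4.6 0.5
   vertex 0.5 3.6 5.2
  endloop
 endfacet
 facet normal -0.352 0.928 0.118
  outer loop
   vertex 3.6 5.1 5.5
   vertex 3.5 5.7 0.5
   vertex 0.6 4.6 0.5
  endloop
 endfacet
 facet normal 0.954 0.169 0.246
  outer loop
   vertex 5.8 3.7 0.9
   vertex 4.6 3.2 5.9
   vertex 5.8 0.5 3.1
  endloop
 endfacet
 facet normal 0.052 -0.138 -0.989
  outer loop
   vertex 5.8 3.7 0.9
   vertex 0.6 4.6 0.5
   vertex 3.5 5.7 0.5
  endloop
 endfacet
 facet normal 0.646 0.759 0.078
  outer loop
   vertex 5.8 3.7 0.9
   vertex 3.5 5.7 0.5
   vertex 3.6 5.1 5.5
  endloop
 endfacet
 facet normal 0.834 0.492 0.249
  outer loop
   vertex 5.8 3.7 0.9
   vertex 3.6 5.1 5.5
   vertex 4.6 3.2 5.9
  endloop
 endfacet
 facet normal 0.609 -0.449 -0.653
  outer loop
   vertex 4.6 1.2 1.5
   vertex 5.8 3.7 0.9
   vertex 5.8 0.5 3.1
  endloop
 endfacet
 facet normal 0.032 -0.248 -0.968
  outer loop
   vertex 4.6 1.2 1.5
   vertex 0.6 4.6 0.5
   vertex 5.8 3.7 0.9
  endloop
 endfacet
 facet normal -0.505 -0.863 0.001
  outer loop
   vertex 4.6 1.2 1.5
   vertex 5.8 0.5 3.1
   vertex 0.5 3.6 5.2
  endloop
 endfacet
 facet normal -0.611 -0.771 -0.177
  outer loop
   vertex 4.6 1.2 1.5
   vertex 0.5 3.6 5.2
   vertex 0.6 4.6 0.5
  endloop
 endfacet
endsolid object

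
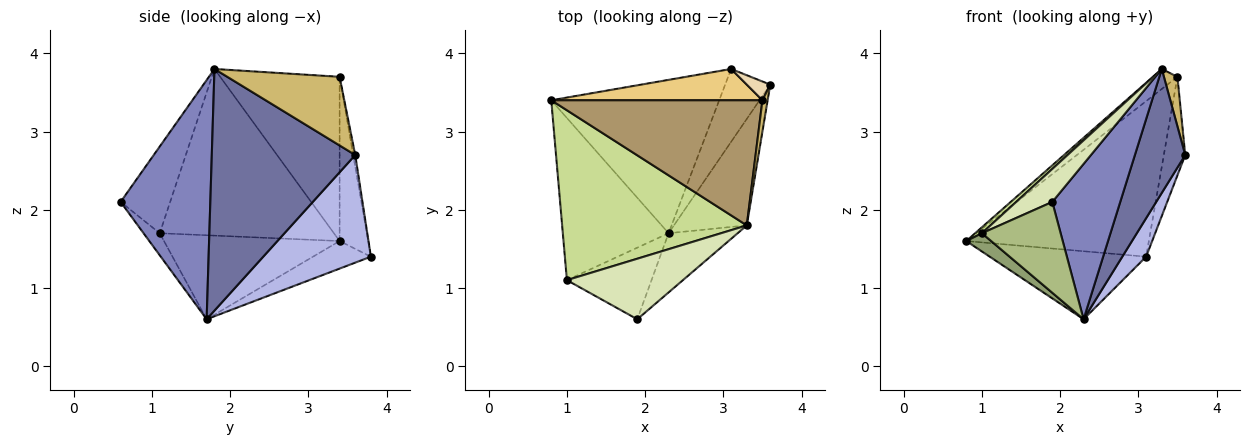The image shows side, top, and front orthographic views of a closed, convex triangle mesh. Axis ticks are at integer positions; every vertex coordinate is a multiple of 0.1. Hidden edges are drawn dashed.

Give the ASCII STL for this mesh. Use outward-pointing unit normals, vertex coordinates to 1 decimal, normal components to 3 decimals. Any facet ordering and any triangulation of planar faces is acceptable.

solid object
 facet normal 0.908 -0.318 -0.274
  outer loop
   vertex 3.3 1.8 3.8
   vertex 2.3 1.7 0.6
   vertex 3.6 3.6 2.7
  endloop
 endfacet
 facet normal 0.777 -0.588 -0.224
  outer loop
   vertex 3.3 1.8 3.8
   vertex 1.9 0.6 2.1
   vertex 2.3 1.7 0.6
  endloop
 endfacet
 facet normal -0.148 0.401 -0.904
  outer loop
   vertex 3.1 3.8 1.4
   vertex 2.3 1.7 0.6
   vertex 0.8 3.4 1.6
  endloop
 endfacet
 facet normal 0.904 -0.200 -0.378
  outer loop
   vertex 3.1 3.8 1.4
   vertex 3.6 3.6 2.7
   vertex 2.3 1.7 0.6
  endloop
 endfacet
 facet normal -0.620 -0.088 -0.780
  outer loop
   vertex 1.0 1.1 1.7
   vertex 0.8 3.4 1.6
   vertex 2.3 1.7 0.6
  endloop
 endfacet
 facet normal -0.159 -0.775 -0.611
  outer loop
   vertex 1.0 1.1 1.7
   vertex 2.3 1.7 0.6
   vertex 1.9 0.6 2.1
  endloop
 endfacet
 facet normal -0.670 -0.026 0.742
  outer loop
   vertex 1.0 1.1 1.7
   vertex 3.3 1.8 3.8
   vertex 0.8 3.4 1.6
  endloop
 endfacet
 facet normal -0.549 -0.400 0.734
  outer loop
   vertex 1.0 1.1 1.7
   vertex 1.9 0.6 2.1
   vertex 3.3 1.8 3.8
  endloop
 endfacet
 facet normal -0.609 0.125 0.783
  outer loop
   vertex 3.5 3.4 3.7
   vertex 0.8 3.4 1.6
   vertex 3.3 1.8 3.8
  endloop
 endfacet
 facet normal 0.990 -0.119 0.075
  outer loop
   vertex 3.5 3.4 3.7
   vertex 3.3 1.8 3.8
   vertex 3.6 3.6 2.7
  endloop
 endfacet
 facet normal -0.152 0.969 0.195
  outer loop
   vertex 3.5 3.4 3.7
   vertex 3.1 3.8 1.4
   vertex 0.8 3.4 1.6
  endloop
 endfacet
 facet normal -0.093 0.978 0.186
  outer loop
   vertex 3.5 3.4 3.7
   vertex 3.6 3.6 2.7
   vertex 3.1 3.8 1.4
  endloop
 endfacet
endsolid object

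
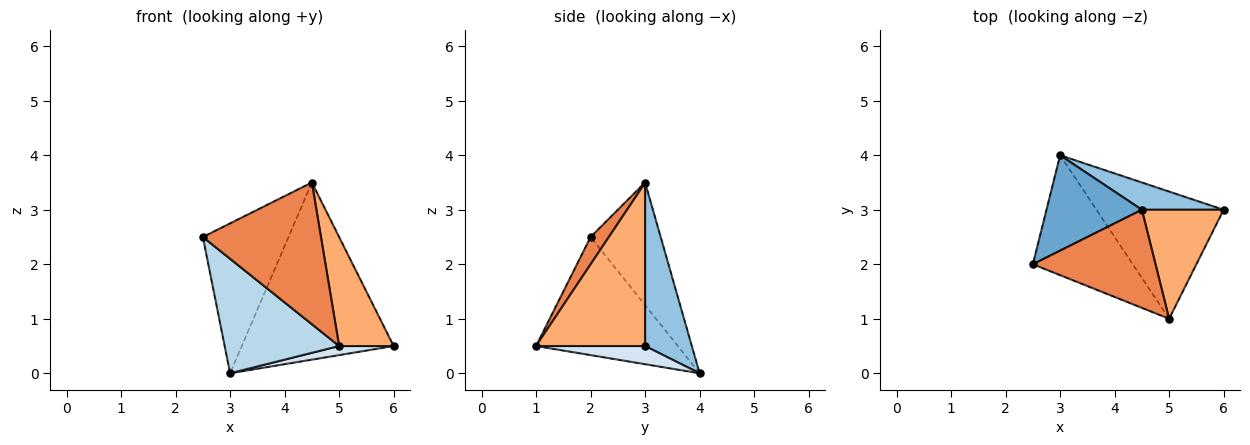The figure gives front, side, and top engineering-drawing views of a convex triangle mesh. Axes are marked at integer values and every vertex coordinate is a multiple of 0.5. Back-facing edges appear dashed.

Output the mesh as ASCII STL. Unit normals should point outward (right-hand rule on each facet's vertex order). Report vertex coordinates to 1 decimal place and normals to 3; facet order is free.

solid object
 facet normal -0.568 0.694 0.442
  outer loop
   vertex 4.5 3.0 3.5
   vertex 3.0 4.0 0.0
   vertex 2.5 2.0 2.5
  endloop
 endfacet
 facet normal 0.291 0.946 0.145
  outer loop
   vertex 4.5 3.0 3.5
   vertex 6.0 3.0 0.5
   vertex 3.0 4.0 0.0
  endloop
 endfacet
 facet normal -0.650 -0.525 -0.550
  outer loop
   vertex 5.0 1.0 0.5
   vertex 2.5 2.0 2.5
   vertex 3.0 4.0 0.0
  endloop
 endfacet
 facet normal 0.141 -0.071 -0.987
  outer loop
   vertex 5.0 1.0 0.5
   vertex 3.0 4.0 0.0
   vertex 6.0 3.0 0.5
  endloop
 endfacet
 facet normal 0.125 -0.816 0.565
  outer loop
   vertex 5.0 1.0 0.5
   vertex 4.5 3.0 3.5
   vertex 2.5 2.0 2.5
  endloop
 endfacet
 facet normal 0.816 -0.408 0.408
  outer loop
   vertex 5.0 1.0 0.5
   vertex 6.0 3.0 0.5
   vertex 4.5 3.0 3.5
  endloop
 endfacet
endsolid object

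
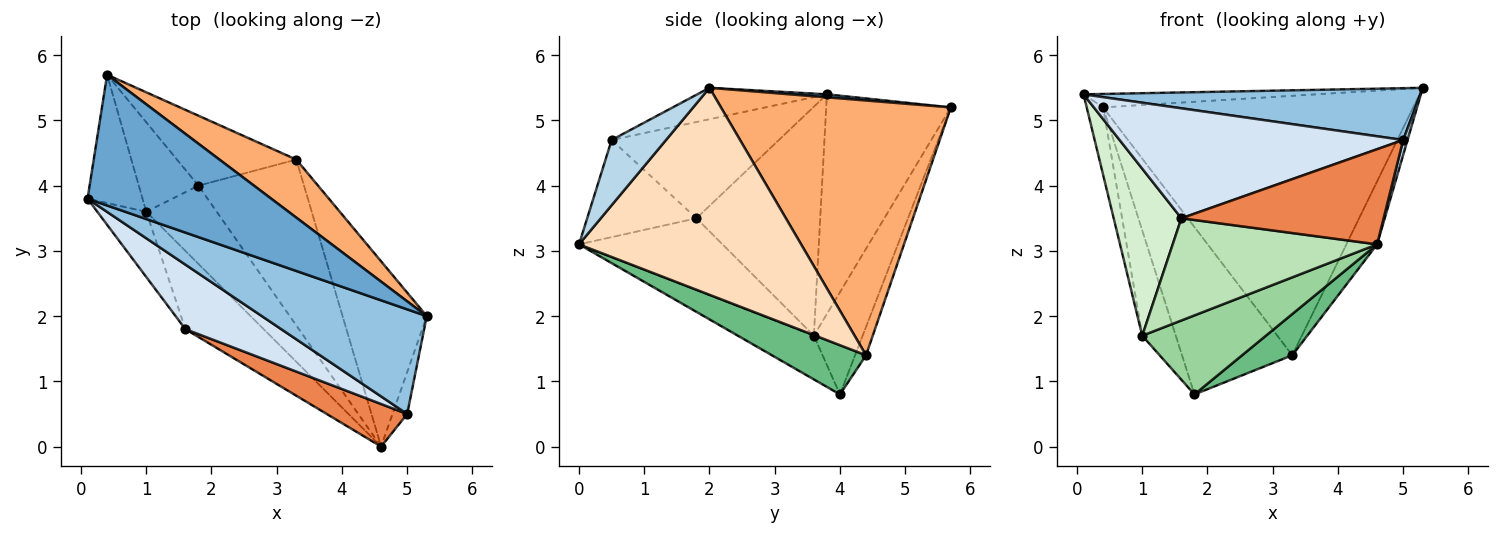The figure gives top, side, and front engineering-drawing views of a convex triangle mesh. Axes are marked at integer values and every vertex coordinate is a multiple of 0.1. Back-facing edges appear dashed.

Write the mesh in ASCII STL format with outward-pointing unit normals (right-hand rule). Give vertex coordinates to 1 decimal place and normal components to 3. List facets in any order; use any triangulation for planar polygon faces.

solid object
 facet normal 0.016 0.102 0.995
  outer loop
   vertex 0.4 5.7 5.2
   vertex 0.1 3.8 5.4
   vertex 5.3 2.0 5.5
  endloop
 endfacet
 facet normal -0.168 -0.437 0.883
  outer loop
   vertex 5.0 0.5 4.7
   vertex 5.3 2.0 5.5
   vertex 0.1 3.8 5.4
  endloop
 endfacet
 facet normal 0.973 -0.078 -0.219
  outer loop
   vertex 5.0 0.5 4.7
   vertex 4.6 0.0 3.1
   vertex 5.3 2.0 5.5
  endloop
 endfacet
 facet normal -0.453 -0.769 0.451
  outer loop
   vertex 1.6 1.8 3.5
   vertex 5.0 0.5 4.7
   vertex 0.1 3.8 5.4
  endloop
 endfacet
 facet normal -0.442 -0.819 0.366
  outer loop
   vertex 1.6 1.8 3.5
   vertex 4.6 0.0 3.1
   vertex 5.0 0.5 4.7
  endloop
 endfacet
 facet normal 0.586 0.791 0.177
  outer loop
   vertex 3.3 4.4 1.4
   vertex 0.4 5.7 5.2
   vertex 5.3 2.0 5.5
  endloop
 endfacet
 facet normal -0.091 0.919 -0.384
  outer loop
   vertex 3.3 4.4 1.4
   vertex 1.8 4.0 0.8
   vertex 0.4 5.7 5.2
  endloop
 endfacet
 facet normal 0.919 0.127 -0.374
  outer loop
   vertex 3.3 4.4 1.4
   vertex 5.3 2.0 5.5
   vertex 4.6 0.0 3.1
  endloop
 endfacet
 facet normal 0.412 -0.220 -0.884
  outer loop
   vertex 3.3 4.4 1.4
   vertex 4.6 0.0 3.1
   vertex 1.8 4.0 0.8
  endloop
 endfacet
 facet normal -0.400 -0.651 -0.645
  outer loop
   vertex 1.0 3.6 1.7
   vertex 1.8 4.0 0.8
   vertex 4.6 0.0 3.1
  endloop
 endfacet
 facet normal -0.487 -0.693 -0.531
  outer loop
   vertex 1.0 3.6 1.7
   vertex 4.6 0.0 3.1
   vertex 1.6 1.8 3.5
  endloop
 endfacet
 facet normal -0.862 -0.472 -0.184
  outer loop
   vertex 1.0 3.6 1.7
   vertex 1.6 1.8 3.5
   vertex 0.1 3.8 5.4
  endloop
 endfacet
 facet normal -0.962 0.127 -0.241
  outer loop
   vertex 1.0 3.6 1.7
   vertex 0.1 3.8 5.4
   vertex 0.4 5.7 5.2
  endloop
 endfacet
 facet normal -0.743 0.510 -0.433
  outer loop
   vertex 1.0 3.6 1.7
   vertex 0.4 5.7 5.2
   vertex 1.8 4.0 0.8
  endloop
 endfacet
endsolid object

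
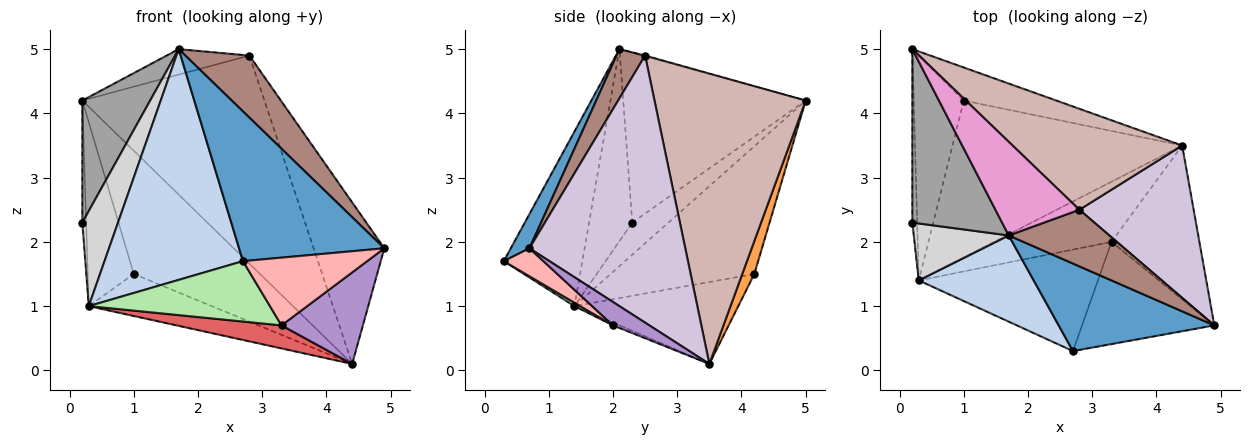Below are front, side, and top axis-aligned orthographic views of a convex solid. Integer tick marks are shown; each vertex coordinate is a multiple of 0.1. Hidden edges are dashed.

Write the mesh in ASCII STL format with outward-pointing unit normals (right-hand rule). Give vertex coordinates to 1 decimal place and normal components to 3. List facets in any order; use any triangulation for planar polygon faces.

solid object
 facet normal 0.110 -0.858 0.502
  outer loop
   vertex 1.7 2.1 5.0
   vertex 2.7 0.3 1.7
   vertex 4.9 0.7 1.9
  endloop
 endfacet
 facet normal -0.469 -0.827 0.309
  outer loop
   vertex 1.7 2.1 5.0
   vertex 0.3 1.4 1.0
   vertex 2.7 0.3 1.7
  endloop
 endfacet
 facet normal 0.092 0.962 -0.258
  outer loop
   vertex 1.0 4.2 1.5
   vertex 0.2 5.0 4.2
   vertex 4.4 3.5 0.1
  endloop
 endfacet
 facet normal -0.893 0.285 -0.349
  outer loop
   vertex 1.0 4.2 1.5
   vertex 0.3 1.4 1.0
   vertex 0.2 5.0 4.2
  endloop
 endfacet
 facet normal -0.326 0.245 -0.913
  outer loop
   vertex 1.0 4.2 1.5
   vertex 4.4 3.5 0.1
   vertex 0.3 1.4 1.0
  endloop
 endfacet
 facet normal 0.016 -0.511 -0.859
  outer loop
   vertex 3.3 2.0 0.7
   vertex 2.7 0.3 1.7
   vertex 0.3 1.4 1.0
  endloop
 endfacet
 facet normal -0.022 -0.357 -0.934
  outer loop
   vertex 3.3 2.0 0.7
   vertex 0.3 1.4 1.0
   vertex 4.4 3.5 0.1
  endloop
 endfacet
 facet normal 0.174 -0.544 -0.821
  outer loop
   vertex 3.3 2.0 0.7
   vertex 4.9 0.7 1.9
   vertex 2.7 0.3 1.7
  endloop
 endfacet
 facet normal 0.223 -0.499 -0.838
  outer loop
   vertex 3.3 2.0 0.7
   vertex 4.4 3.5 0.1
   vertex 4.9 0.7 1.9
  endloop
 endfacet
 facet normal 0.849 0.385 0.363
  outer loop
   vertex 2.8 2.5 4.9
   vertex 4.9 0.7 1.9
   vertex 4.4 3.5 0.1
  endloop
 endfacet
 facet normal 0.313 -0.701 0.640
  outer loop
   vertex 2.8 2.5 4.9
   vertex 1.7 2.1 5.0
   vertex 4.9 0.7 1.9
  endloop
 endfacet
 facet normal 0.599 0.721 0.350
  outer loop
   vertex 2.8 2.5 4.9
   vertex 4.4 3.5 0.1
   vertex 0.2 5.0 4.2
  endloop
 endfacet
 facet normal -0.008 0.262 0.965
  outer loop
   vertex 2.8 2.5 4.9
   vertex 0.2 5.0 4.2
   vertex 1.7 2.1 5.0
  endloop
 endfacet
 facet normal -0.984 0.104 -0.148
  outer loop
   vertex 0.2 2.3 2.3
   vertex 0.2 5.0 4.2
   vertex 0.3 1.4 1.0
  endloop
 endfacet
 facet normal -0.840 -0.312 0.444
  outer loop
   vertex 0.2 2.3 2.3
   vertex 1.7 2.1 5.0
   vertex 0.2 5.0 4.2
  endloop
 endfacet
 facet normal -0.721 -0.595 0.356
  outer loop
   vertex 0.2 2.3 2.3
   vertex 0.3 1.4 1.0
   vertex 1.7 2.1 5.0
  endloop
 endfacet
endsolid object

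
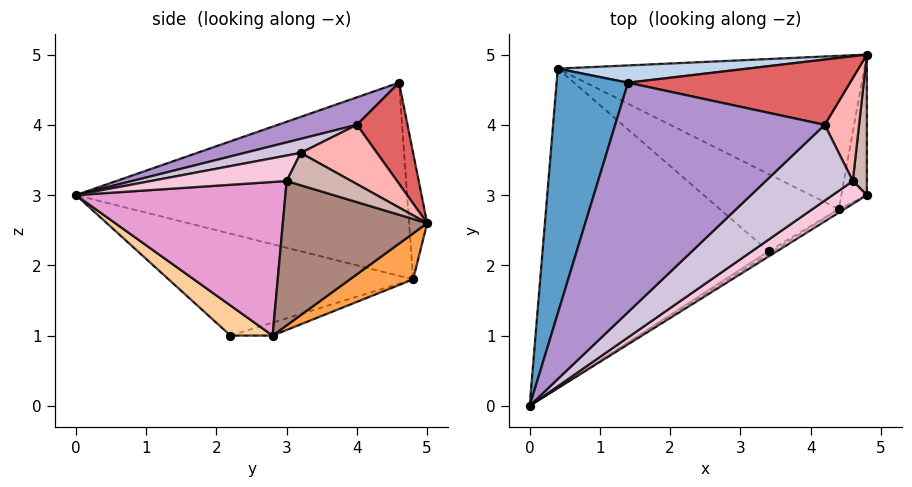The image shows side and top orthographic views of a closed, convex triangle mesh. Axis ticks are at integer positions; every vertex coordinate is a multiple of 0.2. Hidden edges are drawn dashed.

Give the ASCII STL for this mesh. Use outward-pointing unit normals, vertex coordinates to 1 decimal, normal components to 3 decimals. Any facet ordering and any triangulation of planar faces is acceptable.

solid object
 facet normal -0.925 0.163 0.342
  outer loop
   vertex 0.4 4.8 1.8
   vertex 0.0 0.0 3.0
   vertex 1.4 4.6 4.6
  endloop
 endfacet
 facet normal -0.062 0.994 0.093
  outer loop
   vertex 0.4 4.8 1.8
   vertex 1.4 4.6 4.6
   vertex 4.8 5.0 2.6
  endloop
 endfacet
 facet normal 0.122 0.569 -0.813
  outer loop
   vertex 0.4 4.8 1.8
   vertex 4.8 5.0 2.6
   vertex 4.4 2.8 1.0
  endloop
 endfacet
 facet normal 0.513 -0.855 -0.068
  outer loop
   vertex 3.4 2.2 1.0
   vertex 4.4 2.8 1.0
   vertex 0.0 0.0 3.0
  endloop
 endfacet
 facet normal -0.403 -0.190 -0.895
  outer loop
   vertex 3.4 2.2 1.0
   vertex 0.0 0.0 3.0
   vertex 0.4 4.8 1.8
  endloop
 endfacet
 facet normal -0.107 0.178 -0.978
  outer loop
   vertex 3.4 2.2 1.0
   vertex 0.4 4.8 1.8
   vertex 4.4 2.8 1.0
  endloop
 endfacet
 facet normal 0.290 0.716 0.635
  outer loop
   vertex 4.2 4.0 4.0
   vertex 4.8 5.0 2.6
   vertex 1.4 4.6 4.6
  endloop
 endfacet
 facet normal 0.851 0.179 0.493
  outer loop
   vertex 4.2 4.0 4.0
   vertex 4.6 3.2 3.6
   vertex 4.8 5.0 2.6
  endloop
 endfacet
 facet normal 0.121 -0.359 0.925
  outer loop
   vertex 4.2 4.0 4.0
   vertex 1.4 4.6 4.6
   vertex 0.0 0.0 3.0
  endloop
 endfacet
 facet normal 0.147 -0.383 0.912
  outer loop
   vertex 4.2 4.0 4.0
   vertex 0.0 0.0 3.0
   vertex 4.6 3.2 3.6
  endloop
 endfacet
 facet normal 0.983 -0.052 -0.174
  outer loop
   vertex 4.8 3.0 3.2
   vertex 4.4 2.8 1.0
   vertex 4.8 5.0 2.6
  endloop
 endfacet
 facet normal 0.911 0.119 0.396
  outer loop
   vertex 4.8 3.0 3.2
   vertex 4.8 5.0 2.6
   vertex 4.6 3.2 3.6
  endloop
 endfacet
 facet normal 0.530 -0.847 -0.019
  outer loop
   vertex 4.8 3.0 3.2
   vertex 0.0 0.0 3.0
   vertex 4.4 2.8 1.0
  endloop
 endfacet
 facet normal 0.420 -0.710 0.565
  outer loop
   vertex 4.8 3.0 3.2
   vertex 4.6 3.2 3.6
   vertex 0.0 0.0 3.0
  endloop
 endfacet
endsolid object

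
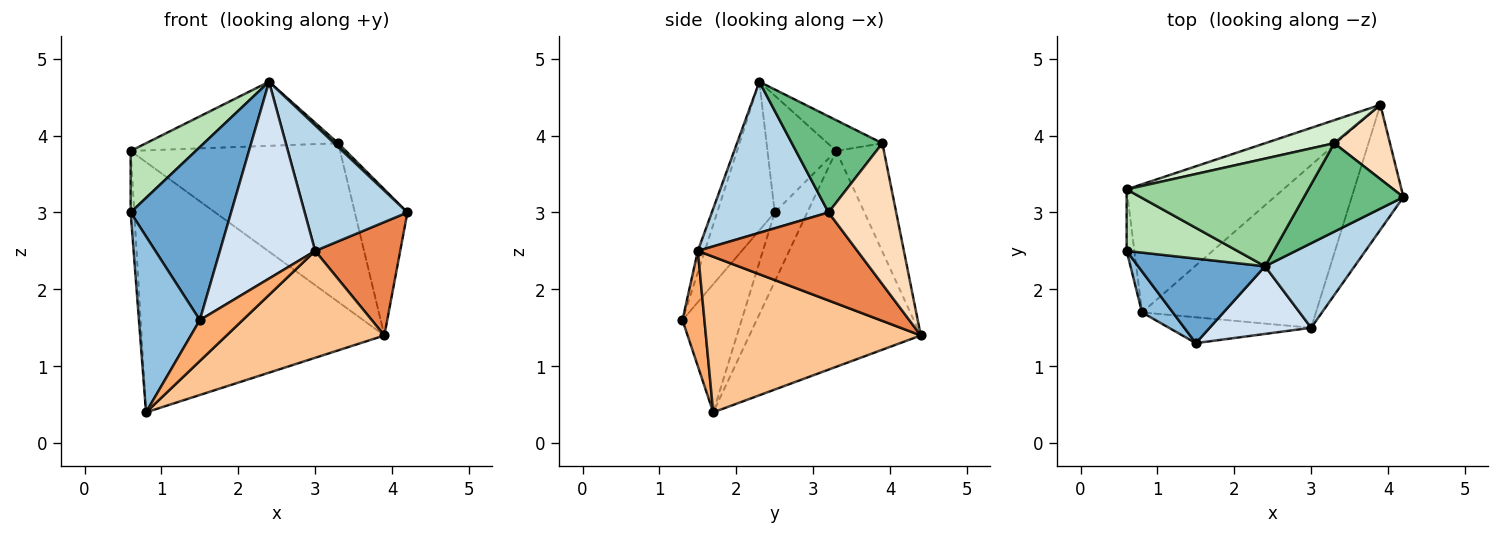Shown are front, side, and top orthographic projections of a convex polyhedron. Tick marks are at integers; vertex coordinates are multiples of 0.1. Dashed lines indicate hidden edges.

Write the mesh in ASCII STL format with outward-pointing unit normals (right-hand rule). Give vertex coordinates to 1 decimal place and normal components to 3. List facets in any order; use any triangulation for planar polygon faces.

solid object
 facet normal -0.458 -0.799 0.391
  outer loop
   vertex 2.4 2.3 4.7
   vertex 0.6 2.5 3.0
   vertex 1.5 1.3 1.6
  endloop
 endfacet
 facet normal -0.687 -0.708 0.165
  outer loop
   vertex 0.8 1.7 0.4
   vertex 1.5 1.3 1.6
   vertex 0.6 2.5 3.0
  endloop
 endfacet
 facet normal 0.686 -0.604 0.407
  outer loop
   vertex 3.0 1.5 2.5
   vertex 4.2 3.2 3.0
   vertex 2.4 2.3 4.7
  endloop
 endfacet
 facet normal -0.069 -0.943 0.324
  outer loop
   vertex 3.0 1.5 2.5
   vertex 2.4 2.3 4.7
   vertex 1.5 1.3 1.6
  endloop
 endfacet
 facet normal 0.783 -0.418 -0.460
  outer loop
   vertex 3.0 1.5 2.5
   vertex 3.9 4.4 1.4
   vertex 4.2 3.2 3.0
  endloop
 endfacet
 facet normal 0.398 -0.775 -0.490
  outer loop
   vertex 3.0 1.5 2.5
   vertex 1.5 1.3 1.6
   vertex 0.8 1.7 0.4
  endloop
 endfacet
 facet normal 0.599 -0.440 -0.669
  outer loop
   vertex 3.0 1.5 2.5
   vertex 0.8 1.7 0.4
   vertex 3.9 4.4 1.4
  endloop
 endfacet
 facet normal 0.754 0.586 0.298
  outer loop
   vertex 3.3 3.9 3.9
   vertex 4.2 3.2 3.0
   vertex 3.9 4.4 1.4
  endloop
 endfacet
 facet normal 0.695 -0.031 0.719
  outer loop
   vertex 3.3 3.9 3.9
   vertex 2.4 2.3 4.7
   vertex 4.2 3.2 3.0
  endloop
 endfacet
 facet normal -0.144 0.506 0.850
  outer loop
   vertex 0.6 3.3 3.8
   vertex 2.4 2.3 4.7
   vertex 3.3 3.9 3.9
  endloop
 endfacet
 facet normal -0.598 -0.567 0.567
  outer loop
   vertex 0.6 3.3 3.8
   vertex 0.6 2.5 3.0
   vertex 2.4 2.3 4.7
  endloop
 endfacet
 facet normal -0.220 0.965 0.140
  outer loop
   vertex 0.6 3.3 3.8
   vertex 3.3 3.9 3.9
   vertex 3.9 4.4 1.4
  endloop
 endfacet
 facet normal -0.988 0.110 -0.110
  outer loop
   vertex 0.6 3.3 3.8
   vertex 0.8 1.7 0.4
   vertex 0.6 2.5 3.0
  endloop
 endfacet
 facet normal -0.532 0.754 -0.386
  outer loop
   vertex 0.6 3.3 3.8
   vertex 3.9 4.4 1.4
   vertex 0.8 1.7 0.4
  endloop
 endfacet
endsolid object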